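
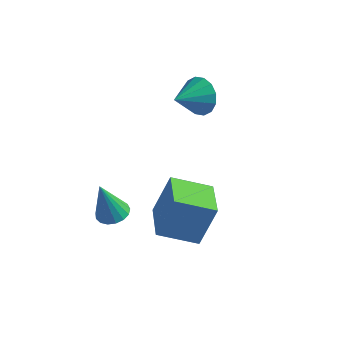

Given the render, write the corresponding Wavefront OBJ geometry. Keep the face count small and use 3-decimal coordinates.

v 1.042 -4.989 1.01
v 1.443 -4.529 2.521
v 0.203 -3.72 0.846
v 0.603 -3.26 2.357
v 2.217 -4.28 0.483
v 2.617 -3.82 1.994
v 1.377 -3.011 0.319
v 1.778 -2.551 1.83
v -0.167 0.115 3.688
v 0.197 -0.249 3.089
v -0.553 -0.935 4.092
v 0.475 -0.235 3.389
v 0.58 -0.128 3.77
v 0.486 0.044 4.128
v 0.216 0.236 4.369
v -0.156 0.395 4.427
v -0.531 0.479 4.288
v -0.808 0.466 3.987
v -0.914 0.359 3.607
v -0.819 0.187 3.249
v -0.55 -0.005 3.008
v -0.178 -0.164 2.95
v -1.521 -3.376 -0.371
v -0.935 -3.324 -0.254
v -1.799 -3.704 1.171
v -1.037 -3.058 -0.215
v -1.249 -2.865 -0.213
v -1.524 -2.789 -0.246
v -1.798 -2.848 -0.308
v -2.009 -3.027 -0.384
v -2.108 -3.287 -0.457
v -2.072 -3.567 -0.511
v -1.911 -3.803 -0.532
v -1.659 -3.941 -0.516
v -1.377 -3.95 -0.467
v -1.127 -3.828 -0.396
v -0.967 -3.601 -0.319
f 2 4 1
f 5 2 1
f 1 4 3
f 3 5 1
f 2 8 4
f 6 2 5
f 6 8 2
f 4 8 3
f 7 5 3
f 3 8 7
f 7 6 5
f 8 6 7
f 10 9 12
f 10 12 11
f 12 9 13
f 12 13 11
f 13 9 14
f 13 14 11
f 14 9 15
f 14 15 11
f 15 9 16
f 15 16 11
f 16 9 17
f 16 17 11
f 17 9 18
f 17 18 11
f 18 9 19
f 18 19 11
f 19 9 20
f 19 20 11
f 20 9 21
f 20 21 11
f 21 9 22
f 21 22 11
f 22 9 10
f 22 10 11
f 24 23 26
f 24 26 25
f 26 23 27
f 26 27 25
f 27 23 28
f 27 28 25
f 28 23 29
f 28 29 25
f 29 23 30
f 29 30 25
f 30 23 31
f 30 31 25
f 31 23 32
f 31 32 25
f 32 23 33
f 32 33 25
f 33 23 34
f 33 34 25
f 34 23 35
f 34 35 25
f 35 23 36
f 35 36 25
f 36 23 37
f 36 37 25
f 37 23 24
f 37 24 25



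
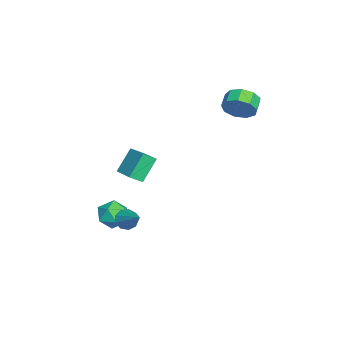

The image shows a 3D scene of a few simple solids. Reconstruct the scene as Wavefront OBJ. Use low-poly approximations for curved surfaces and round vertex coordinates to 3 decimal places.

v 2.528 -2.514 -2.409
v 3.067 -2.787 -2.819
v 3.872 -1.566 -1.271
v 2.916 -2.349 -3.005
v 2.583 -1.988 -2.912
v 2.224 -1.874 -2.584
v 2.008 -2.059 -2.174
v 2.035 -2.457 -1.874
v 2.292 -2.882 -1.824
v 2.66 -3.135 -2.048
v 2.966 -3.097 -2.441
v -0.674 -4.008 -3.525
v -0.313 -3.447 -4.364
v 0.873 -3.853 -2.756
v 1.234 -3.292 -3.595
v 0.496 -2.867 -2.943
v -0.46 -2.963 -3.419
v 1.02 -4.337 -3.701
v 0.064 -4.433 -4.177
v 0.734 -3.65 -4.473
v 0.41 -2.741 -4.005
v 0.15 -4.559 -3.115
v -0.174 -3.65 -2.647
v -0.65 -2.768 -0.8
v -0.339 -3.487 -0.263
v -1.548 -2.095 0.62
v -1.236 -2.814 1.157
v 0.756 -1.826 -0.357
v 1.068 -2.545 0.18
v -0.141 -1.153 1.063
v 0.17 -1.872 1.6
v -3.277 3.255 3.715
v -2.846 3.908 4.446
v -3.773 4.037 4.876
v -4.203 3.385 4.145
v -3.063 4.294 3.863
v -3.99 4.423 4.293
v -3.38 4.193 3.211
v -4.307 4.323 3.641
v -3.648 3.654 2.794
v -4.575 3.784 3.224
v -3.743 2.929 2.809
v -4.669 3.058 3.239
v -3.619 2.356 3.247
v -4.546 2.485 3.678
v -3.335 2.204 3.905
v -4.262 2.333 4.335
v -3.024 2.544 4.473
v -3.951 2.673 4.903
v -2.831 3.217 4.687
v -3.758 3.346 5.117
f 2 1 4
f 2 4 3
f 4 1 5
f 4 5 3
f 5 1 6
f 5 6 3
f 6 1 7
f 6 7 3
f 7 1 8
f 7 8 3
f 8 1 9
f 8 9 3
f 9 1 10
f 9 10 3
f 10 1 11
f 10 11 3
f 11 1 2
f 11 2 3
f 12 23 17
f 12 17 13
f 12 13 19
f 12 19 22
f 12 22 23
f 13 17 21
f 17 23 16
f 23 22 14
f 22 19 18
f 19 13 20
f 15 21 16
f 15 16 14
f 15 14 18
f 15 18 20
f 15 20 21
f 16 21 17
f 14 16 23
f 18 14 22
f 20 18 19
f 21 20 13
f 25 27 24
f 28 25 24
f 24 27 26
f 26 28 24
f 25 31 27
f 29 25 28
f 29 31 25
f 27 31 26
f 30 28 26
f 26 31 30
f 30 29 28
f 31 29 30
f 33 32 36
f 33 36 34
f 34 36 37
f 34 37 35
f 36 32 38
f 36 38 37
f 37 38 39
f 37 39 35
f 38 32 40
f 38 40 39
f 39 40 41
f 39 41 35
f 40 32 42
f 40 42 41
f 41 42 43
f 41 43 35
f 42 32 44
f 42 44 43
f 43 44 45
f 43 45 35
f 44 32 46
f 44 46 45
f 45 46 47
f 45 47 35
f 46 32 48
f 46 48 47
f 47 48 49
f 47 49 35
f 48 32 50
f 48 50 49
f 49 50 51
f 49 51 35
f 50 32 33
f 50 33 51
f 51 33 34
f 51 34 35



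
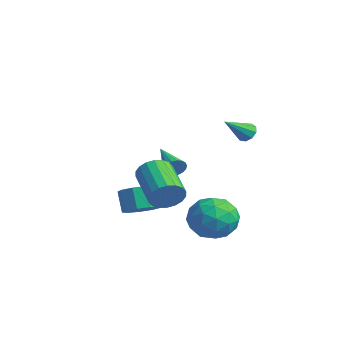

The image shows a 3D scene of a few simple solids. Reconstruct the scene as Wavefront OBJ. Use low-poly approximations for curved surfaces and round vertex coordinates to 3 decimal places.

v -0.968 -2.333 -2.205
v -0.411 -1.752 -1.932
v -0.995 -1.667 -0.922
v -1.552 -2.247 -1.195
v -0.851 -1.491 -2.208
v -1.435 -1.406 -1.198
v -1.346 -1.624 -2.483
v -1.929 -1.538 -1.473
v -1.664 -2.088 -2.628
v -2.248 -2.003 -1.618
v -1.657 -2.667 -2.575
v -2.24 -2.582 -1.564
v -1.327 -3.09 -2.349
v -1.911 -3.004 -1.338
v -0.83 -3.158 -2.056
v -1.413 -3.073 -1.045
v -0.397 -2.84 -1.832
v -0.981 -2.755 -0.822
v -0.232 -2.285 -1.784
v -0.815 -2.199 -0.773
v 3.098 0.441 3.145
v 3.322 0.732 3.499
v 3.262 -0.721 3.995
v 2.978 0.723 3.553
v 2.689 0.582 3.416
v 2.592 0.375 3.152
v 2.731 0.2 2.885
v 3.042 0.137 2.739
v 3.379 0.217 2.783
v 3.584 0.402 2.996
v 3.562 0.605 3.279
v 1.402 -2.342 -0.578
v 1.73 -1.806 -0.035
v -0.114 -1.462 0.74
v -0.442 -1.998 0.198
v 1.649 -1.591 -0.324
v -0.196 -1.247 0.451
v 1.518 -1.524 -0.664
v -0.326 -1.181 0.112
v 1.365 -1.62 -0.986
v -0.479 -1.277 -0.211
v 1.219 -1.859 -1.227
v -0.625 -1.515 -0.452
v 1.109 -2.193 -1.34
v -0.735 -1.849 -0.565
v 1.058 -2.557 -1.302
v -0.787 -2.213 -0.526
v 1.074 -2.878 -1.12
v -0.77 -2.534 -0.345
v 1.156 -3.093 -0.831
v -0.689 -2.749 -0.056
v 1.286 -3.159 -0.492
v -0.558 -2.816 0.284
v 1.439 -3.063 -0.169
v -0.405 -2.72 0.606
v 1.585 -2.825 0.072
v -0.259 -2.481 0.847
v 1.695 -2.491 0.185
v -0.149 -2.147 0.96
v 1.747 -2.127 0.146
v -0.098 -1.783 0.922
v -1.756 -0.299 -0.377
v -1.578 -0.05 0.081
v -3.484 -0.121 0.197
v -1.61 0.137 -0.074
v -1.671 0.237 -0.289
v -1.749 0.232 -0.521
v -1.828 0.121 -0.724
v -1.892 -0.073 -0.859
v -1.93 -0.312 -0.898
v -1.933 -0.548 -0.834
v -1.901 -0.735 -0.68
v -1.84 -0.835 -0.465
v -1.763 -0.83 -0.233
v -1.684 -0.719 -0.029
v -1.619 -0.525 0.105
v -1.581 -0.287 0.145
v 0.936 -0.64 -1.975
v 1.514 0.23 -2.54
v 2.606 -1.31 -1.3
v 3.184 -0.44 -1.865
v 2.488 -0.185 -0.936
v 1.456 0.229 -1.354
v 2.664 -1.309 -2.486
v 1.632 -0.895 -2.904
v 2.582 -0.183 -2.856
v 2.473 0.512 -1.898
v 1.647 -1.592 -1.942
v 1.538 -0.897 -0.984
v 1.078 -0.146 -2.317
v 3.042 -0.934 -1.523
v 2.633 -0.784 -0.977
v 2.972 -0.272 -1.309
v 1.044 -0.147 -1.62
v 1.384 0.365 -1.952
v 1.956 0.12 -1.009
v 2.736 -1.445 -1.888
v 3.076 -0.933 -2.22
v 1.148 -0.808 -2.531
v 1.487 -0.296 -2.863
v 2.164 -1.2 -2.831
v 2.046 0.123 -2.835
v 3.028 -0.271 -2.438
v 2.722 -0.782 -2.803
v 2.115 -0.539 -3.049
v 1.982 0.531 -2.272
v 2.963 0.137 -1.875
v 2.554 0.287 -1.329
v 1.947 0.53 -1.575
v 2.609 0.288 -2.458
v 1.157 -1.217 -1.965
v 2.138 -1.611 -1.568
v 2.173 -1.61 -2.265
v 1.566 -1.367 -2.511
v 1.092 -0.809 -1.402
v 2.074 -1.203 -1.005
v 2.005 -0.541 -0.791
v 1.398 -0.298 -1.037
v 1.511 -1.368 -1.382
f 2 1 5
f 2 5 3
f 3 5 6
f 3 6 4
f 5 1 7
f 5 7 6
f 6 7 8
f 6 8 4
f 7 1 9
f 7 9 8
f 8 9 10
f 8 10 4
f 9 1 11
f 9 11 10
f 10 11 12
f 10 12 4
f 11 1 13
f 11 13 12
f 12 13 14
f 12 14 4
f 13 1 15
f 13 15 14
f 14 15 16
f 14 16 4
f 15 1 17
f 15 17 16
f 16 17 18
f 16 18 4
f 17 1 19
f 17 19 18
f 18 19 20
f 18 20 4
f 19 1 2
f 19 2 20
f 20 2 3
f 20 3 4
f 22 21 24
f 22 24 23
f 24 21 25
f 24 25 23
f 25 21 26
f 25 26 23
f 26 21 27
f 26 27 23
f 27 21 28
f 27 28 23
f 28 21 29
f 28 29 23
f 29 21 30
f 29 30 23
f 30 21 31
f 30 31 23
f 31 21 22
f 31 22 23
f 33 32 36
f 33 36 34
f 34 36 37
f 34 37 35
f 36 32 38
f 36 38 37
f 37 38 39
f 37 39 35
f 38 32 40
f 38 40 39
f 39 40 41
f 39 41 35
f 40 32 42
f 40 42 41
f 41 42 43
f 41 43 35
f 42 32 44
f 42 44 43
f 43 44 45
f 43 45 35
f 44 32 46
f 44 46 45
f 45 46 47
f 45 47 35
f 46 32 48
f 46 48 47
f 47 48 49
f 47 49 35
f 48 32 50
f 48 50 49
f 49 50 51
f 49 51 35
f 50 32 52
f 50 52 51
f 51 52 53
f 51 53 35
f 52 32 54
f 52 54 53
f 53 54 55
f 53 55 35
f 54 32 56
f 54 56 55
f 55 56 57
f 55 57 35
f 56 32 58
f 56 58 57
f 57 58 59
f 57 59 35
f 58 32 60
f 58 60 59
f 59 60 61
f 59 61 35
f 60 32 33
f 60 33 61
f 61 33 34
f 61 34 35
f 63 62 65
f 63 65 64
f 65 62 66
f 65 66 64
f 66 62 67
f 66 67 64
f 67 62 68
f 67 68 64
f 68 62 69
f 68 69 64
f 69 62 70
f 69 70 64
f 70 62 71
f 70 71 64
f 71 62 72
f 71 72 64
f 72 62 73
f 72 73 64
f 73 62 74
f 73 74 64
f 74 62 75
f 74 75 64
f 75 62 76
f 75 76 64
f 76 62 77
f 76 77 64
f 77 62 63
f 77 63 64
f 78 115 94
f 115 89 118
f 94 118 83
f 115 118 94
f 78 94 90
f 94 83 95
f 90 95 79
f 94 95 90
f 78 90 99
f 90 79 100
f 99 100 85
f 90 100 99
f 78 99 111
f 99 85 114
f 111 114 88
f 99 114 111
f 78 111 115
f 111 88 119
f 115 119 89
f 111 119 115
f 79 95 106
f 95 83 109
f 106 109 87
f 95 109 106
f 83 118 96
f 118 89 117
f 96 117 82
f 118 117 96
f 89 119 116
f 119 88 112
f 116 112 80
f 119 112 116
f 88 114 113
f 114 85 101
f 113 101 84
f 114 101 113
f 85 100 105
f 100 79 102
f 105 102 86
f 100 102 105
f 81 107 93
f 107 87 108
f 93 108 82
f 107 108 93
f 81 93 91
f 93 82 92
f 91 92 80
f 93 92 91
f 81 91 98
f 91 80 97
f 98 97 84
f 91 97 98
f 81 98 103
f 98 84 104
f 103 104 86
f 98 104 103
f 81 103 107
f 103 86 110
f 107 110 87
f 103 110 107
f 82 108 96
f 108 87 109
f 96 109 83
f 108 109 96
f 80 92 116
f 92 82 117
f 116 117 89
f 92 117 116
f 84 97 113
f 97 80 112
f 113 112 88
f 97 112 113
f 86 104 105
f 104 84 101
f 105 101 85
f 104 101 105
f 87 110 106
f 110 86 102
f 106 102 79
f 110 102 106



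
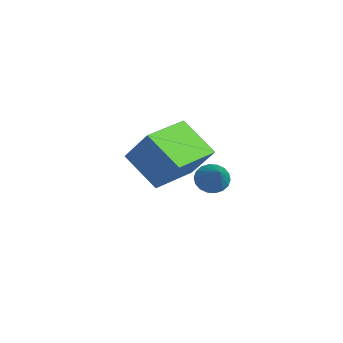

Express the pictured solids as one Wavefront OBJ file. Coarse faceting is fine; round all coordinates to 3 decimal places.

v -1.955 0.096 -0.524
v -1.229 0.956 1.007
v -3.561 1.583 -0.598
v -2.835 2.443 0.933
v -0.825 1.257 -1.713
v -0.099 2.117 -0.182
v -2.431 2.744 -1.787
v -1.705 3.604 -0.256
v 1.604 3.251 0.164
v 1.967 2.777 -0.181
v 2.836 3.429 1.216
v 2.047 3.039 -0.32
v 2.04 3.343 -0.363
v 1.946 3.628 -0.301
v 1.785 3.84 -0.147
v 1.587 3.934 0.068
v 1.393 3.894 0.302
v 1.241 3.726 0.509
v 1.16 3.464 0.648
v 1.167 3.16 0.691
v 1.261 2.874 0.629
v 1.423 2.663 0.476
v 1.62 2.568 0.26
v 1.814 2.609 0.026
f 2 4 1
f 5 2 1
f 1 4 3
f 3 5 1
f 2 8 4
f 6 2 5
f 6 8 2
f 4 8 3
f 7 5 3
f 3 8 7
f 7 6 5
f 8 6 7
f 10 9 12
f 10 12 11
f 12 9 13
f 12 13 11
f 13 9 14
f 13 14 11
f 14 9 15
f 14 15 11
f 15 9 16
f 15 16 11
f 16 9 17
f 16 17 11
f 17 9 18
f 17 18 11
f 18 9 19
f 18 19 11
f 19 9 20
f 19 20 11
f 20 9 21
f 20 21 11
f 21 9 22
f 21 22 11
f 22 9 23
f 22 23 11
f 23 9 24
f 23 24 11
f 24 9 10
f 24 10 11



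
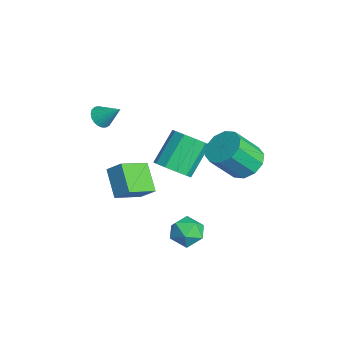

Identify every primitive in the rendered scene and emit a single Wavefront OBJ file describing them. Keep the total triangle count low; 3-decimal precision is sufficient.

v -0.407 -1.636 0.26
v 0.139 -2.12 0.973
v -0.807 -0.948 2.493
v -1.353 -0.464 1.78
v 0.466 -1.614 0.787
v -0.48 -0.442 2.307
v 0.46 -1.117 0.399
v -0.486 0.055 1.919
v 0.123 -0.818 -0.041
v -0.824 0.354 1.479
v -0.417 -0.832 -0.367
v -1.363 0.341 1.153
v -0.953 -1.152 -0.453
v -1.899 0.02 1.067
v -1.28 -1.658 -0.267
v -2.226 -0.486 1.253
v -1.274 -2.155 0.121
v -2.22 -0.983 1.641
v -0.936 -2.454 0.561
v -1.883 -1.282 2.081
v -0.397 -2.441 0.887
v -1.343 -1.268 2.407
v -4.32 -4.389 1.81
v -4.059 -4.029 1.282
v -3.64 -3.531 2.73
v -4.304 -3.89 1.333
v -4.552 -3.837 1.467
v -4.76 -3.879 1.66
v -4.892 -4.009 1.879
v -4.925 -4.205 2.086
v -4.853 -4.433 2.245
v -4.69 -4.653 2.329
v -4.462 -4.827 2.323
v -4.21 -4.926 2.228
v -3.976 -4.931 2.061
v -3.803 -4.843 1.851
v -3.718 -4.676 1.633
v -3.738 -4.46 1.446
v -3.858 -4.231 1.322
v 0.464 -1.087 -2.692
v 0.934 -0.357 -3.165
v 1.386 -2.163 -3.435
v 1.856 -1.433 -3.908
v 1.976 -1.549 -2.933
v 1.407 -0.884 -2.475
v 0.913 -1.636 -4.125
v 0.344 -0.971 -3.667
v 1.212 -0.697 -4.051
v 1.869 -0.643 -3.314
v 0.451 -1.877 -3.286
v 1.108 -1.823 -2.549
v -3.433 -2.586 -4.079
v -2.715 -4.094 -3.308
v -4.872 -2.695 -2.953
v -4.153 -4.203 -2.182
v -2.887 -1.937 -3.318
v -2.168 -3.445 -2.547
v -4.325 -2.046 -2.192
v -3.607 -3.554 -1.421
v 1.808 1.489 1.976
v 2.847 1.639 1.972
v 3.031 0.4 3.48
v 1.992 0.251 3.484
v 2.582 2.081 2.367
v 2.767 0.842 3.875
v 2.022 2.296 2.613
v 2.206 1.058 4.121
v 1.38 2.204 2.615
v 1.564 0.965 4.123
v 0.901 1.838 2.374
v 1.085 0.6 3.882
v 0.769 1.34 1.98
v 0.953 0.101 3.488
v 1.033 0.898 1.585
v 1.218 -0.341 3.093
v 1.594 0.682 1.339
v 1.778 -0.556 2.847
v 2.236 0.775 1.337
v 2.42 -0.464 2.845
v 2.715 1.14 1.578
v 2.899 -0.098 3.086
f 2 1 5
f 2 5 3
f 3 5 6
f 3 6 4
f 5 1 7
f 5 7 6
f 6 7 8
f 6 8 4
f 7 1 9
f 7 9 8
f 8 9 10
f 8 10 4
f 9 1 11
f 9 11 10
f 10 11 12
f 10 12 4
f 11 1 13
f 11 13 12
f 12 13 14
f 12 14 4
f 13 1 15
f 13 15 14
f 14 15 16
f 14 16 4
f 15 1 17
f 15 17 16
f 16 17 18
f 16 18 4
f 17 1 19
f 17 19 18
f 18 19 20
f 18 20 4
f 19 1 21
f 19 21 20
f 20 21 22
f 20 22 4
f 21 1 2
f 21 2 22
f 22 2 3
f 22 3 4
f 24 23 26
f 24 26 25
f 26 23 27
f 26 27 25
f 27 23 28
f 27 28 25
f 28 23 29
f 28 29 25
f 29 23 30
f 29 30 25
f 30 23 31
f 30 31 25
f 31 23 32
f 31 32 25
f 32 23 33
f 32 33 25
f 33 23 34
f 33 34 25
f 34 23 35
f 34 35 25
f 35 23 36
f 35 36 25
f 36 23 37
f 36 37 25
f 37 23 38
f 37 38 25
f 38 23 39
f 38 39 25
f 39 23 24
f 39 24 25
f 40 51 45
f 40 45 41
f 40 41 47
f 40 47 50
f 40 50 51
f 41 45 49
f 45 51 44
f 51 50 42
f 50 47 46
f 47 41 48
f 43 49 44
f 43 44 42
f 43 42 46
f 43 46 48
f 43 48 49
f 44 49 45
f 42 44 51
f 46 42 50
f 48 46 47
f 49 48 41
f 53 55 52
f 56 53 52
f 52 55 54
f 54 56 52
f 53 59 55
f 57 53 56
f 57 59 53
f 55 59 54
f 58 56 54
f 54 59 58
f 58 57 56
f 59 57 58
f 61 60 64
f 61 64 62
f 62 64 65
f 62 65 63
f 64 60 66
f 64 66 65
f 65 66 67
f 65 67 63
f 66 60 68
f 66 68 67
f 67 68 69
f 67 69 63
f 68 60 70
f 68 70 69
f 69 70 71
f 69 71 63
f 70 60 72
f 70 72 71
f 71 72 73
f 71 73 63
f 72 60 74
f 72 74 73
f 73 74 75
f 73 75 63
f 74 60 76
f 74 76 75
f 75 76 77
f 75 77 63
f 76 60 78
f 76 78 77
f 77 78 79
f 77 79 63
f 78 60 80
f 78 80 79
f 79 80 81
f 79 81 63
f 80 60 61
f 80 61 81
f 81 61 62
f 81 62 63



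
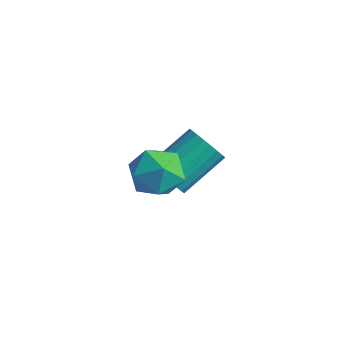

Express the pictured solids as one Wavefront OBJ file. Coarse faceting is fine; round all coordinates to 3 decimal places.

v -1.964 1.239 -0.57
v -1.401 0.821 -0.073
v -1.092 2.524 1.008
v -1.656 2.941 0.51
v -1.19 0.948 -0.333
v -0.882 2.65 0.748
v -1.114 1.125 -0.634
v -0.806 2.828 0.447
v -1.185 1.322 -0.924
v -0.876 3.025 0.157
v -1.39 1.504 -1.153
v -1.082 3.207 -0.072
v -1.695 1.641 -1.281
v -1.386 3.344 -0.2
v -2.046 1.708 -1.286
v -1.738 3.411 -0.206
v -2.383 1.694 -1.168
v -2.075 3.396 -0.087
v -2.648 1.601 -0.946
v -2.339 3.304 0.134
v -2.794 1.445 -0.659
v -2.486 3.148 0.421
v -2.797 1.254 -0.357
v -2.489 2.957 0.723
v -2.656 1.06 -0.092
v -2.348 2.763 0.989
v -2.395 0.897 0.091
v -2.087 2.6 1.171
v -2.06 0.793 0.159
v -1.752 2.496 1.24
v -1.708 0.766 0.101
v -1.4 2.469 1.182
v -0.579 -0.618 3.094
v 0.379 -0.569 3.55
v -0.079 -1.991 2.19
v 0.879 -1.942 2.646
v 0.031 -2.219 3.221
v -0.279 -1.371 3.78
v 0.579 -1.189 1.96
v 0.269 -0.341 2.519
v 1.094 -0.922 2.849
v 0.755 -1.559 3.629
v -0.455 -1.001 2.111
v -0.794 -1.638 2.891
f 2 1 5
f 2 5 3
f 3 5 6
f 3 6 4
f 5 1 7
f 5 7 6
f 6 7 8
f 6 8 4
f 7 1 9
f 7 9 8
f 8 9 10
f 8 10 4
f 9 1 11
f 9 11 10
f 10 11 12
f 10 12 4
f 11 1 13
f 11 13 12
f 12 13 14
f 12 14 4
f 13 1 15
f 13 15 14
f 14 15 16
f 14 16 4
f 15 1 17
f 15 17 16
f 16 17 18
f 16 18 4
f 17 1 19
f 17 19 18
f 18 19 20
f 18 20 4
f 19 1 21
f 19 21 20
f 20 21 22
f 20 22 4
f 21 1 23
f 21 23 22
f 22 23 24
f 22 24 4
f 23 1 25
f 23 25 24
f 24 25 26
f 24 26 4
f 25 1 27
f 25 27 26
f 26 27 28
f 26 28 4
f 27 1 29
f 27 29 28
f 28 29 30
f 28 30 4
f 29 1 31
f 29 31 30
f 30 31 32
f 30 32 4
f 31 1 2
f 31 2 32
f 32 2 3
f 32 3 4
f 33 44 38
f 33 38 34
f 33 34 40
f 33 40 43
f 33 43 44
f 34 38 42
f 38 44 37
f 44 43 35
f 43 40 39
f 40 34 41
f 36 42 37
f 36 37 35
f 36 35 39
f 36 39 41
f 36 41 42
f 37 42 38
f 35 37 44
f 39 35 43
f 41 39 40
f 42 41 34



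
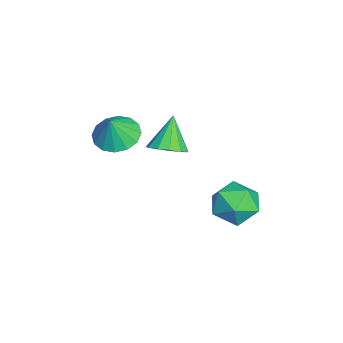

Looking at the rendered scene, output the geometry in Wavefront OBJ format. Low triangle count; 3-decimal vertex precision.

v -3.634 3.465 -3.454
v -2.771 4.124 -3.91
v -2.409 2.736 -2.19
v -1.546 3.395 -2.646
v -2.425 3.905 -2.049
v -3.182 4.355 -2.83
v -1.998 2.505 -3.27
v -2.755 2.955 -4.051
v -1.76 3.531 -3.796
v -2.024 4.396 -3.041
v -3.156 2.464 -3.059
v -3.42 3.329 -2.304
v -2.776 -1.394 1.037
v -1.925 -0.907 0.756
v -2.264 -1.606 2.223
v -2.237 -0.532 0.957
v -2.694 -0.388 1.18
v -3.172 -0.513 1.365
v -3.545 -0.875 1.461
v -3.711 -1.376 1.444
v -3.627 -1.882 1.317
v -3.315 -2.257 1.116
v -2.859 -2.401 0.893
v -2.38 -2.275 0.709
v -2.008 -1.914 0.612
v -1.841 -1.413 0.629
v -2.964 0.635 -0.006
v -2.331 0.267 0.482
v -3.916 0.845 1.386
v -2.236 0.753 0.474
v -2.371 1.202 0.314
v -2.695 1.471 0.052
v -3.104 1.475 -0.228
v -3.469 1.212 -0.438
v -3.673 0.766 -0.511
v -3.652 0.279 -0.423
v -3.412 -0.096 -0.203
v -3.03 -0.238 0.079
v -2.627 -0.103 0.335
f 1 12 6
f 1 6 2
f 1 2 8
f 1 8 11
f 1 11 12
f 2 6 10
f 6 12 5
f 12 11 3
f 11 8 7
f 8 2 9
f 4 10 5
f 4 5 3
f 4 3 7
f 4 7 9
f 4 9 10
f 5 10 6
f 3 5 12
f 7 3 11
f 9 7 8
f 10 9 2
f 14 13 16
f 14 16 15
f 16 13 17
f 16 17 15
f 17 13 18
f 17 18 15
f 18 13 19
f 18 19 15
f 19 13 20
f 19 20 15
f 20 13 21
f 20 21 15
f 21 13 22
f 21 22 15
f 22 13 23
f 22 23 15
f 23 13 24
f 23 24 15
f 24 13 25
f 24 25 15
f 25 13 26
f 25 26 15
f 26 13 14
f 26 14 15
f 28 27 30
f 28 30 29
f 30 27 31
f 30 31 29
f 31 27 32
f 31 32 29
f 32 27 33
f 32 33 29
f 33 27 34
f 33 34 29
f 34 27 35
f 34 35 29
f 35 27 36
f 35 36 29
f 36 27 37
f 36 37 29
f 37 27 38
f 37 38 29
f 38 27 39
f 38 39 29
f 39 27 28
f 39 28 29



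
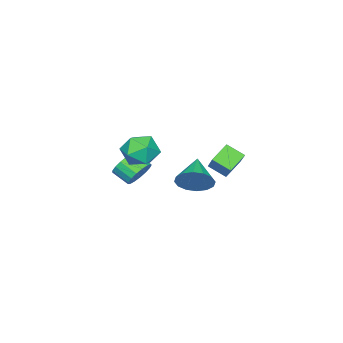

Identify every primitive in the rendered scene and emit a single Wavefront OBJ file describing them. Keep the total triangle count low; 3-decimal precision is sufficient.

v -0.889 1.885 -0.439
v 0.216 2.839 0.838
v -1.073 2.824 -0.981
v 0.032 3.778 0.296
v 0.068 1.682 -1.116
v 1.173 2.636 0.161
v -0.116 2.621 -1.658
v 0.989 3.575 -0.381
v -2.652 -0.87 -4.356
v -2.031 -1.205 -3.551
v -4.108 -1.67 -3.564
v -2.217 -0.708 -3.392
v -2.52 -0.255 -3.49
v -2.858 0.034 -3.821
v -3.141 0.08 -4.295
v -3.293 -0.129 -4.785
v -3.273 -0.536 -5.16
v -3.087 -1.032 -5.32
v -2.784 -1.486 -5.221
v -2.446 -1.774 -4.89
v -2.163 -1.82 -4.416
v -2.011 -1.612 -3.926
v 3.623 0.556 1.492
v 4.221 -0.176 1.007
v 2.219 -0.104 0.753
v 2.817 -0.836 0.268
v 2.682 -0.872 1.321
v 3.55 -0.465 1.778
v 2.89 0.185 -0.018
v 3.758 0.592 0.439
v 3.768 -0.405 0.074
v 3.64 -1.058 0.902
v 2.8 0.778 0.858
v 2.672 0.125 1.686
v -0.478 -2.794 -3.368
v 0.21 -2.521 -2.911
v 0.226 -3.493 -2.355
v -0.462 -3.766 -2.812
v -0.116 -2.396 -2.684
v -0.1 -3.368 -2.128
v -0.525 -2.363 -2.614
v -0.509 -3.335 -2.058
v -0.924 -2.428 -2.717
v -0.907 -3.4 -2.16
v -1.22 -2.577 -2.969
v -1.204 -3.549 -2.412
v -1.346 -2.776 -3.312
v -1.33 -3.748 -2.755
v -1.274 -2.979 -3.668
v -1.257 -3.951 -3.112
v -1.019 -3.14 -3.956
v -1.003 -4.111 -3.399
v -0.64 -3.221 -4.109
v -0.624 -4.193 -3.552
v -0.224 -3.205 -4.092
v -0.208 -4.176 -3.536
v 0.133 -3.094 -3.91
v 0.149 -4.066 -3.353
v 0.351 -2.915 -3.603
v 0.367 -3.887 -3.047
v 0.379 -2.708 -3.243
v 0.395 -3.68 -2.686
f 2 4 1
f 5 2 1
f 1 4 3
f 3 5 1
f 2 8 4
f 6 2 5
f 6 8 2
f 4 8 3
f 7 5 3
f 3 8 7
f 7 6 5
f 8 6 7
f 10 9 12
f 10 12 11
f 12 9 13
f 12 13 11
f 13 9 14
f 13 14 11
f 14 9 15
f 14 15 11
f 15 9 16
f 15 16 11
f 16 9 17
f 16 17 11
f 17 9 18
f 17 18 11
f 18 9 19
f 18 19 11
f 19 9 20
f 19 20 11
f 20 9 21
f 20 21 11
f 21 9 22
f 21 22 11
f 22 9 10
f 22 10 11
f 23 34 28
f 23 28 24
f 23 24 30
f 23 30 33
f 23 33 34
f 24 28 32
f 28 34 27
f 34 33 25
f 33 30 29
f 30 24 31
f 26 32 27
f 26 27 25
f 26 25 29
f 26 29 31
f 26 31 32
f 27 32 28
f 25 27 34
f 29 25 33
f 31 29 30
f 32 31 24
f 36 35 39
f 36 39 37
f 37 39 40
f 37 40 38
f 39 35 41
f 39 41 40
f 40 41 42
f 40 42 38
f 41 35 43
f 41 43 42
f 42 43 44
f 42 44 38
f 43 35 45
f 43 45 44
f 44 45 46
f 44 46 38
f 45 35 47
f 45 47 46
f 46 47 48
f 46 48 38
f 47 35 49
f 47 49 48
f 48 49 50
f 48 50 38
f 49 35 51
f 49 51 50
f 50 51 52
f 50 52 38
f 51 35 53
f 51 53 52
f 52 53 54
f 52 54 38
f 53 35 55
f 53 55 54
f 54 55 56
f 54 56 38
f 55 35 57
f 55 57 56
f 56 57 58
f 56 58 38
f 57 35 59
f 57 59 58
f 58 59 60
f 58 60 38
f 59 35 61
f 59 61 60
f 60 61 62
f 60 62 38
f 61 35 36
f 61 36 62
f 62 36 37
f 62 37 38



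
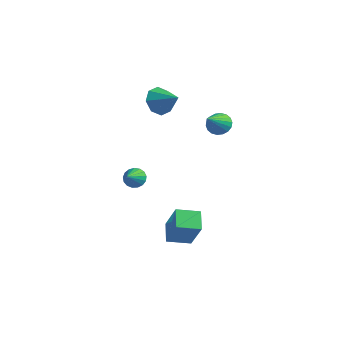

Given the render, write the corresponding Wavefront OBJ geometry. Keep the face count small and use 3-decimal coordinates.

v -0.412 -1.59 -1.706
v 0.243 -1.357 -1.785
v 0.032 -2.61 -1.034
v 0.142 -1.214 -1.5
v -0.087 -1.156 -1.262
v -0.39 -1.198 -1.126
v -0.698 -1.33 -1.122
v -0.941 -1.521 -1.252
v -1.062 -1.728 -1.486
v -1.034 -1.903 -1.771
v -0.864 -2.006 -2.04
v -0.59 -2.014 -2.233
v -0.276 -1.925 -2.305
v 0.008 -1.758 -2.24
v 0.195 -1.554 -2.052
v 1.159 3.529 1.312
v 1.395 3.122 0.665
v 1.661 2.011 2.448
v 1.691 3.294 0.763
v 1.882 3.511 0.97
v 1.93 3.733 1.245
v 1.825 3.914 1.533
v 1.588 4.018 1.778
v 1.266 4.026 1.93
v 0.923 3.935 1.96
v 0.627 3.764 1.862
v 0.436 3.546 1.655
v 0.389 3.324 1.38
v 0.494 3.144 1.092
v 0.73 3.039 0.847
v 1.052 3.031 0.695
v 3.334 -2.848 -4.736
v 4.504 -3.237 -2.95
v 2.504 -2.059 -4.021
v 3.674 -2.448 -2.235
v 4.146 -1.732 -5.025
v 5.316 -2.121 -3.239
v 3.316 -0.943 -4.31
v 4.486 -1.332 -2.524
v -3.608 3.504 1.526
v -3.197 3.989 0.666
v -2.152 3.596 2.274
v -3.508 4.52 1.206
v -3.878 4.455 1.934
v -4.09 3.833 2.423
v -4.019 3.018 2.386
v -3.708 2.488 1.846
v -3.338 2.552 1.118
v -3.126 3.174 0.629
f 2 1 4
f 2 4 3
f 4 1 5
f 4 5 3
f 5 1 6
f 5 6 3
f 6 1 7
f 6 7 3
f 7 1 8
f 7 8 3
f 8 1 9
f 8 9 3
f 9 1 10
f 9 10 3
f 10 1 11
f 10 11 3
f 11 1 12
f 11 12 3
f 12 1 13
f 12 13 3
f 13 1 14
f 13 14 3
f 14 1 15
f 14 15 3
f 15 1 2
f 15 2 3
f 17 16 19
f 17 19 18
f 19 16 20
f 19 20 18
f 20 16 21
f 20 21 18
f 21 16 22
f 21 22 18
f 22 16 23
f 22 23 18
f 23 16 24
f 23 24 18
f 24 16 25
f 24 25 18
f 25 16 26
f 25 26 18
f 26 16 27
f 26 27 18
f 27 16 28
f 27 28 18
f 28 16 29
f 28 29 18
f 29 16 30
f 29 30 18
f 30 16 31
f 30 31 18
f 31 16 17
f 31 17 18
f 33 35 32
f 36 33 32
f 32 35 34
f 34 36 32
f 33 39 35
f 37 33 36
f 37 39 33
f 35 39 34
f 38 36 34
f 34 39 38
f 38 37 36
f 39 37 38
f 41 40 43
f 41 43 42
f 43 40 44
f 43 44 42
f 44 40 45
f 44 45 42
f 45 40 46
f 45 46 42
f 46 40 47
f 46 47 42
f 47 40 48
f 47 48 42
f 48 40 49
f 48 49 42
f 49 40 41
f 49 41 42



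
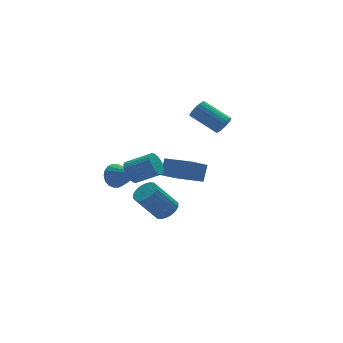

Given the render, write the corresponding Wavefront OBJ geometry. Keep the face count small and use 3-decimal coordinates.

v -4.434 -3.063 2.068
v -4.044 -3.159 1.422
v -2.956 -4.014 2.207
v -3.346 -3.917 2.852
v -3.923 -2.909 1.527
v -2.835 -3.764 2.311
v -3.879 -2.683 1.713
v -2.792 -3.537 2.498
v -3.92 -2.514 1.954
v -2.833 -3.369 2.738
v -4.039 -2.429 2.211
v -2.952 -3.284 2.996
v -4.219 -2.44 2.447
v -3.131 -3.295 3.232
v -4.431 -2.547 2.626
v -3.343 -3.401 3.41
v -4.643 -2.731 2.719
v -3.556 -3.586 3.503
v -4.824 -2.966 2.713
v -3.736 -3.821 3.498
v -4.945 -3.216 2.609
v -3.857 -4.071 3.393
v -4.988 -3.443 2.422
v -3.901 -4.297 3.207
v -4.947 -3.611 2.182
v -3.86 -4.466 2.966
v -4.828 -3.696 1.924
v -3.741 -4.551 2.709
v -4.649 -3.685 1.688
v -3.561 -4.54 2.473
v -4.437 -3.579 1.51
v -3.349 -4.433 2.294
v -4.224 -3.394 1.417
v -3.137 -4.249 2.201
v 2.337 1.03 -2.623
v 1.136 0.757 -1.877
v 1.62 2.914 -3.09
v 0.419 2.642 -2.343
v 2.861 1.478 -1.617
v 1.66 1.206 -0.87
v 2.144 3.363 -2.083
v 0.943 3.09 -1.337
v -1.262 -1.167 -2.752
v -0.686 -0.714 -2.407
v -1.903 -0.44 -0.742
v -2.478 -0.893 -1.088
v -0.881 -0.471 -2.589
v -2.097 -0.197 -0.924
v -1.151 -0.366 -2.803
v -2.367 -0.092 -1.138
v -1.443 -0.42 -3.008
v -2.659 -0.146 -1.343
v -1.699 -0.622 -3.162
v -2.915 -0.347 -1.497
v -1.869 -0.931 -3.235
v -3.085 -0.657 -1.57
v -1.918 -1.288 -3.212
v -3.134 -1.014 -1.547
v -1.837 -1.62 -3.098
v -3.054 -1.346 -1.433
v -1.643 -1.863 -2.916
v -2.859 -1.589 -1.251
v -1.373 -1.968 -2.702
v -2.589 -1.694 -1.037
v -1.081 -1.914 -2.497
v -2.297 -1.64 -0.832
v -0.825 -1.713 -2.343
v -2.041 -1.438 -0.678
v -0.655 -1.403 -2.27
v -1.871 -1.129 -0.605
v -0.606 -1.046 -2.293
v -1.822 -0.772 -0.628
v -3.024 1.528 -0.894
v -2.384 1.45 -1.448
v -2.436 -0.368 0.054
v -2.226 1.641 -1.163
v -2.225 1.811 -0.824
v -2.383 1.924 -0.5
v -2.668 1.959 -0.253
v -3.023 1.908 -0.133
v -3.378 1.783 -0.164
v -3.664 1.607 -0.34
v -3.822 1.415 -0.625
v -3.823 1.246 -0.963
v -3.665 1.133 -1.288
v -3.38 1.098 -1.534
v -3.025 1.148 -1.654
v -2.669 1.274 -1.623
v 3.691 1.091 1.613
v 4.094 0.999 2.154
v 3.211 2.518 3.067
v 2.809 2.609 2.527
v 4.238 1.169 2.01
v 3.355 2.688 2.924
v 4.299 1.328 1.806
v 3.416 2.847 2.719
v 4.267 1.45 1.573
v 3.385 2.969 2.486
v 4.148 1.517 1.345
v 3.265 3.036 2.259
v 3.959 1.52 1.159
v 3.077 3.038 2.072
v 3.73 1.457 1.042
v 2.847 2.976 1.955
v 3.495 1.338 1.011
v 2.612 2.857 1.925
v 3.289 1.182 1.073
v 2.406 2.701 1.986
v 3.145 1.012 1.216
v 2.262 2.531 2.13
v 3.084 0.853 1.421
v 2.201 2.372 2.334
v 3.115 0.731 1.654
v 2.233 2.25 2.567
v 3.235 0.664 1.881
v 2.352 2.183 2.795
v 3.423 0.662 2.068
v 2.541 2.18 2.981
v 3.653 0.724 2.185
v 2.77 2.243 3.098
v 3.888 0.843 2.215
v 3.005 2.362 3.129
f 2 1 5
f 2 5 3
f 3 5 6
f 3 6 4
f 5 1 7
f 5 7 6
f 6 7 8
f 6 8 4
f 7 1 9
f 7 9 8
f 8 9 10
f 8 10 4
f 9 1 11
f 9 11 10
f 10 11 12
f 10 12 4
f 11 1 13
f 11 13 12
f 12 13 14
f 12 14 4
f 13 1 15
f 13 15 14
f 14 15 16
f 14 16 4
f 15 1 17
f 15 17 16
f 16 17 18
f 16 18 4
f 17 1 19
f 17 19 18
f 18 19 20
f 18 20 4
f 19 1 21
f 19 21 20
f 20 21 22
f 20 22 4
f 21 1 23
f 21 23 22
f 22 23 24
f 22 24 4
f 23 1 25
f 23 25 24
f 24 25 26
f 24 26 4
f 25 1 27
f 25 27 26
f 26 27 28
f 26 28 4
f 27 1 29
f 27 29 28
f 28 29 30
f 28 30 4
f 29 1 31
f 29 31 30
f 30 31 32
f 30 32 4
f 31 1 33
f 31 33 32
f 32 33 34
f 32 34 4
f 33 1 2
f 33 2 34
f 34 2 3
f 34 3 4
f 36 38 35
f 39 36 35
f 35 38 37
f 37 39 35
f 36 42 38
f 40 36 39
f 40 42 36
f 38 42 37
f 41 39 37
f 37 42 41
f 41 40 39
f 42 40 41
f 44 43 47
f 44 47 45
f 45 47 48
f 45 48 46
f 47 43 49
f 47 49 48
f 48 49 50
f 48 50 46
f 49 43 51
f 49 51 50
f 50 51 52
f 50 52 46
f 51 43 53
f 51 53 52
f 52 53 54
f 52 54 46
f 53 43 55
f 53 55 54
f 54 55 56
f 54 56 46
f 55 43 57
f 55 57 56
f 56 57 58
f 56 58 46
f 57 43 59
f 57 59 58
f 58 59 60
f 58 60 46
f 59 43 61
f 59 61 60
f 60 61 62
f 60 62 46
f 61 43 63
f 61 63 62
f 62 63 64
f 62 64 46
f 63 43 65
f 63 65 64
f 64 65 66
f 64 66 46
f 65 43 67
f 65 67 66
f 66 67 68
f 66 68 46
f 67 43 69
f 67 69 68
f 68 69 70
f 68 70 46
f 69 43 71
f 69 71 70
f 70 71 72
f 70 72 46
f 71 43 44
f 71 44 72
f 72 44 45
f 72 45 46
f 74 73 76
f 74 76 75
f 76 73 77
f 76 77 75
f 77 73 78
f 77 78 75
f 78 73 79
f 78 79 75
f 79 73 80
f 79 80 75
f 80 73 81
f 80 81 75
f 81 73 82
f 81 82 75
f 82 73 83
f 82 83 75
f 83 73 84
f 83 84 75
f 84 73 85
f 84 85 75
f 85 73 86
f 85 86 75
f 86 73 87
f 86 87 75
f 87 73 88
f 87 88 75
f 88 73 74
f 88 74 75
f 90 89 93
f 90 93 91
f 91 93 94
f 91 94 92
f 93 89 95
f 93 95 94
f 94 95 96
f 94 96 92
f 95 89 97
f 95 97 96
f 96 97 98
f 96 98 92
f 97 89 99
f 97 99 98
f 98 99 100
f 98 100 92
f 99 89 101
f 99 101 100
f 100 101 102
f 100 102 92
f 101 89 103
f 101 103 102
f 102 103 104
f 102 104 92
f 103 89 105
f 103 105 104
f 104 105 106
f 104 106 92
f 105 89 107
f 105 107 106
f 106 107 108
f 106 108 92
f 107 89 109
f 107 109 108
f 108 109 110
f 108 110 92
f 109 89 111
f 109 111 110
f 110 111 112
f 110 112 92
f 111 89 113
f 111 113 112
f 112 113 114
f 112 114 92
f 113 89 115
f 113 115 114
f 114 115 116
f 114 116 92
f 115 89 117
f 115 117 116
f 116 117 118
f 116 118 92
f 117 89 119
f 117 119 118
f 118 119 120
f 118 120 92
f 119 89 121
f 119 121 120
f 120 121 122
f 120 122 92
f 121 89 90
f 121 90 122
f 122 90 91
f 122 91 92



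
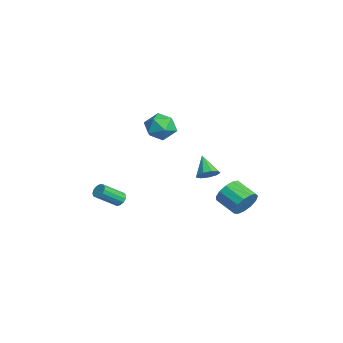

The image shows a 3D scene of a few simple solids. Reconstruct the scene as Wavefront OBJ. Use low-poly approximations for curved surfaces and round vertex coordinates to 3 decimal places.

v 3.148 -3.117 -2.906
v 3.541 -2.834 -2.668
v 3.866 -4.179 -1.597
v 3.472 -4.463 -1.834
v 3.286 -2.772 -2.514
v 3.611 -4.117 -1.443
v 2.987 -2.82 -2.484
v 3.312 -4.166 -1.413
v 2.739 -2.963 -2.588
v 3.064 -4.308 -1.517
v 2.621 -3.154 -2.793
v 2.945 -4.5 -1.721
v 2.67 -3.334 -3.033
v 2.994 -4.679 -1.962
v 2.871 -3.445 -3.233
v 3.195 -4.79 -2.162
v 3.159 -3.452 -3.329
v 3.484 -4.797 -2.258
v 3.444 -3.353 -3.291
v 3.769 -4.698 -2.22
v 3.635 -3.179 -3.13
v 3.96 -4.524 -2.059
v 3.671 -2.985 -2.898
v 3.996 -4.33 -1.827
v 4.253 2.06 -0.777
v 4.726 1.653 -0.344
v 3.147 1.94 0.317
v 4.777 2.159 -0.236
v 4.583 2.619 -0.382
v 4.235 2.817 -0.712
v 3.894 2.662 -1.073
v 3.721 2.225 -1.295
v 3.797 1.711 -1.276
v 4.086 1.361 -1.023
v 4.453 1.338 -0.655
v 2.832 0.202 3.349
v 3.851 0.26 2.928
v 2.949 -1.58 3.392
v 3.968 -1.522 2.971
v 3.775 -1.168 3.999
v 3.702 -0.067 3.972
v 3.098 -1.253 2.348
v 3.025 -0.152 2.321
v 4.015 -0.64 2.309
v 4.434 -0.588 3.33
v 2.366 -0.732 2.99
v 2.785 -0.68 4.011
v 4.273 4.414 -3.562
v 4.867 4.125 -2.798
v 3.661 3.297 -2.174
v 3.067 3.586 -2.938
v 4.618 4.61 -2.633
v 3.413 3.781 -2.01
v 4.26 5.033 -2.763
v 3.055 4.204 -2.14
v 3.906 5.259 -3.147
v 2.701 4.431 -2.524
v 3.668 5.217 -3.662
v 2.463 4.389 -3.039
v 3.623 4.921 -4.146
v 2.417 4.092 -3.523
v 3.783 4.463 -4.444
v 2.578 3.634 -3.82
v 4.099 3.99 -4.462
v 2.894 3.161 -3.838
v 4.47 3.652 -4.194
v 3.265 2.823 -3.57
v 4.779 3.556 -3.725
v 3.573 2.727 -3.102
v 4.926 3.732 -3.205
v 3.721 2.903 -2.581
f 2 1 5
f 2 5 3
f 3 5 6
f 3 6 4
f 5 1 7
f 5 7 6
f 6 7 8
f 6 8 4
f 7 1 9
f 7 9 8
f 8 9 10
f 8 10 4
f 9 1 11
f 9 11 10
f 10 11 12
f 10 12 4
f 11 1 13
f 11 13 12
f 12 13 14
f 12 14 4
f 13 1 15
f 13 15 14
f 14 15 16
f 14 16 4
f 15 1 17
f 15 17 16
f 16 17 18
f 16 18 4
f 17 1 19
f 17 19 18
f 18 19 20
f 18 20 4
f 19 1 21
f 19 21 20
f 20 21 22
f 20 22 4
f 21 1 23
f 21 23 22
f 22 23 24
f 22 24 4
f 23 1 2
f 23 2 24
f 24 2 3
f 24 3 4
f 26 25 28
f 26 28 27
f 28 25 29
f 28 29 27
f 29 25 30
f 29 30 27
f 30 25 31
f 30 31 27
f 31 25 32
f 31 32 27
f 32 25 33
f 32 33 27
f 33 25 34
f 33 34 27
f 34 25 35
f 34 35 27
f 35 25 26
f 35 26 27
f 36 47 41
f 36 41 37
f 36 37 43
f 36 43 46
f 36 46 47
f 37 41 45
f 41 47 40
f 47 46 38
f 46 43 42
f 43 37 44
f 39 45 40
f 39 40 38
f 39 38 42
f 39 42 44
f 39 44 45
f 40 45 41
f 38 40 47
f 42 38 46
f 44 42 43
f 45 44 37
f 49 48 52
f 49 52 50
f 50 52 53
f 50 53 51
f 52 48 54
f 52 54 53
f 53 54 55
f 53 55 51
f 54 48 56
f 54 56 55
f 55 56 57
f 55 57 51
f 56 48 58
f 56 58 57
f 57 58 59
f 57 59 51
f 58 48 60
f 58 60 59
f 59 60 61
f 59 61 51
f 60 48 62
f 60 62 61
f 61 62 63
f 61 63 51
f 62 48 64
f 62 64 63
f 63 64 65
f 63 65 51
f 64 48 66
f 64 66 65
f 65 66 67
f 65 67 51
f 66 48 68
f 66 68 67
f 67 68 69
f 67 69 51
f 68 48 70
f 68 70 69
f 69 70 71
f 69 71 51
f 70 48 49
f 70 49 71
f 71 49 50
f 71 50 51



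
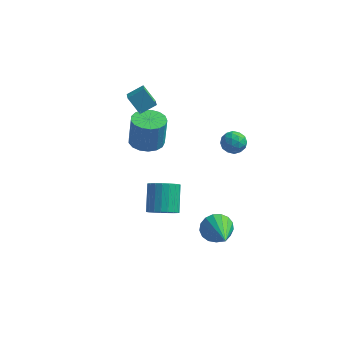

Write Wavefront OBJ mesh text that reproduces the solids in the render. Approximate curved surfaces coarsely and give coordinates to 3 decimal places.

v 1.291 -3.031 -3.574
v 1.723 -3.203 -4.249
v 2.189 -4.729 -2.566
v 1.956 -2.96 -4.048
v 2.037 -2.733 -3.738
v 1.946 -2.574 -3.39
v 1.706 -2.521 -3.085
v 1.37 -2.584 -2.892
v 1.016 -2.749 -2.855
v 0.725 -2.979 -2.983
v 0.563 -3.221 -3.246
v 0.569 -3.419 -3.585
v 0.739 -3.529 -3.921
v 1.036 -3.524 -4.178
v 1.391 -3.406 -4.296
v -3.413 0.948 -1.935
v -2.722 0.387 -1.914
v -2.637 0.551 -0.285
v -3.327 1.112 -0.305
v -2.541 0.769 -1.962
v -2.456 0.934 -0.333
v -2.56 1.193 -2.004
v -2.475 1.358 -0.375
v -2.774 1.56 -2.03
v -2.689 1.725 -0.401
v -3.135 1.787 -2.034
v -3.049 1.952 -0.405
v -3.559 1.822 -2.015
v -3.473 1.987 -0.386
v -3.95 1.656 -1.978
v -3.864 1.821 -0.349
v -4.217 1.328 -1.931
v -4.132 1.493 -0.302
v -4.301 0.913 -1.885
v -4.215 1.078 -0.255
v -4.181 0.506 -1.85
v -4.095 0.671 -0.22
v -3.885 0.2 -1.834
v -3.799 0.364 -0.205
v -3.481 0.065 -1.842
v -3.395 0.23 -0.213
v -3.061 0.133 -1.871
v -2.976 0.297 -0.241
v -4.087 1.876 -0.43
v -3.737 0.986 0.134
v -4.782 2.121 0.386
v -4.433 1.231 0.951
v -3.407 2.409 -0.011
v -3.058 1.519 0.554
v -4.103 2.654 0.806
v -3.753 1.764 1.37
v -0.887 -4.506 -1.498
v -0.501 -4.892 -0.956
v -0.786 -3.781 0.04
v -1.173 -3.394 -0.502
v -0.27 -4.715 -1.089
v -0.555 -3.603 -0.092
v -0.146 -4.501 -1.292
v -0.431 -3.389 -0.295
v -0.15 -4.287 -1.531
v -0.435 -3.176 -0.534
v -0.281 -4.112 -1.764
v -0.567 -3 -0.768
v -0.518 -4.005 -1.951
v -0.803 -2.893 -0.955
v -0.818 -3.984 -2.06
v -1.104 -2.873 -1.064
v -1.131 -4.054 -2.072
v -1.416 -2.942 -1.076
v -1.401 -4.202 -1.985
v -1.686 -3.09 -0.988
v -1.582 -4.402 -1.813
v -1.868 -3.29 -0.817
v -1.644 -4.62 -1.587
v -1.929 -3.509 -0.591
v -1.574 -4.819 -1.346
v -1.859 -3.707 -0.349
v -1.386 -4.963 -1.131
v -1.671 -3.851 -0.134
v -1.112 -5.029 -0.979
v -1.397 -3.917 0.017
v -0.798 -5.004 -0.917
v -1.084 -3.892 0.079
v 0.204 2.485 -1.642
v 0.756 2.869 -1.815
v 0.484 1.731 -2.425
v 1.036 2.115 -2.598
v 1.017 1.79 -1.985
v 0.844 2.257 -1.501
v 0.396 2.343 -2.739
v 0.223 2.81 -2.255
v 0.874 2.781 -2.493
v 1.258 2.44 -2.027
v -0.018 2.16 -2.213
v 0.366 1.819 -1.747
v 0.456 2.744 -1.66
v 0.784 1.856 -2.58
v 0.773 1.666 -2.22
v 1.098 1.892 -2.321
v 0.508 2.384 -1.475
v 0.832 2.609 -1.577
v 0.985 1.975 -1.677
v 0.408 1.991 -2.663
v 0.732 2.216 -2.765
v 0.142 2.708 -1.919
v 0.467 2.934 -2.02
v 0.255 2.625 -2.563
v 0.849 2.918 -2.16
v 1.014 2.474 -2.62
v 0.638 2.608 -2.703
v 0.536 2.882 -2.419
v 1.075 2.717 -1.886
v 1.239 2.273 -2.346
v 1.229 2.083 -1.986
v 1.127 2.357 -1.701
v 1.145 2.665 -2.285
v 0.001 2.327 -1.894
v 0.165 1.883 -2.354
v 0.113 2.243 -2.539
v 0.011 2.517 -2.254
v 0.226 2.126 -1.62
v 0.391 1.682 -2.08
v 0.704 1.718 -1.821
v 0.602 1.992 -1.537
v 0.095 1.935 -1.955
f 2 1 4
f 2 4 3
f 4 1 5
f 4 5 3
f 5 1 6
f 5 6 3
f 6 1 7
f 6 7 3
f 7 1 8
f 7 8 3
f 8 1 9
f 8 9 3
f 9 1 10
f 9 10 3
f 10 1 11
f 10 11 3
f 11 1 12
f 11 12 3
f 12 1 13
f 12 13 3
f 13 1 14
f 13 14 3
f 14 1 15
f 14 15 3
f 15 1 2
f 15 2 3
f 17 16 20
f 17 20 18
f 18 20 21
f 18 21 19
f 20 16 22
f 20 22 21
f 21 22 23
f 21 23 19
f 22 16 24
f 22 24 23
f 23 24 25
f 23 25 19
f 24 16 26
f 24 26 25
f 25 26 27
f 25 27 19
f 26 16 28
f 26 28 27
f 27 28 29
f 27 29 19
f 28 16 30
f 28 30 29
f 29 30 31
f 29 31 19
f 30 16 32
f 30 32 31
f 31 32 33
f 31 33 19
f 32 16 34
f 32 34 33
f 33 34 35
f 33 35 19
f 34 16 36
f 34 36 35
f 35 36 37
f 35 37 19
f 36 16 38
f 36 38 37
f 37 38 39
f 37 39 19
f 38 16 40
f 38 40 39
f 39 40 41
f 39 41 19
f 40 16 42
f 40 42 41
f 41 42 43
f 41 43 19
f 42 16 17
f 42 17 43
f 43 17 18
f 43 18 19
f 45 47 44
f 48 45 44
f 44 47 46
f 46 48 44
f 45 51 47
f 49 45 48
f 49 51 45
f 47 51 46
f 50 48 46
f 46 51 50
f 50 49 48
f 51 49 50
f 53 52 56
f 53 56 54
f 54 56 57
f 54 57 55
f 56 52 58
f 56 58 57
f 57 58 59
f 57 59 55
f 58 52 60
f 58 60 59
f 59 60 61
f 59 61 55
f 60 52 62
f 60 62 61
f 61 62 63
f 61 63 55
f 62 52 64
f 62 64 63
f 63 64 65
f 63 65 55
f 64 52 66
f 64 66 65
f 65 66 67
f 65 67 55
f 66 52 68
f 66 68 67
f 67 68 69
f 67 69 55
f 68 52 70
f 68 70 69
f 69 70 71
f 69 71 55
f 70 52 72
f 70 72 71
f 71 72 73
f 71 73 55
f 72 52 74
f 72 74 73
f 73 74 75
f 73 75 55
f 74 52 76
f 74 76 75
f 75 76 77
f 75 77 55
f 76 52 78
f 76 78 77
f 77 78 79
f 77 79 55
f 78 52 80
f 78 80 79
f 79 80 81
f 79 81 55
f 80 52 82
f 80 82 81
f 81 82 83
f 81 83 55
f 82 52 53
f 82 53 83
f 83 53 54
f 83 54 55
f 84 121 100
f 121 95 124
f 100 124 89
f 121 124 100
f 84 100 96
f 100 89 101
f 96 101 85
f 100 101 96
f 84 96 105
f 96 85 106
f 105 106 91
f 96 106 105
f 84 105 117
f 105 91 120
f 117 120 94
f 105 120 117
f 84 117 121
f 117 94 125
f 121 125 95
f 117 125 121
f 85 101 112
f 101 89 115
f 112 115 93
f 101 115 112
f 89 124 102
f 124 95 123
f 102 123 88
f 124 123 102
f 95 125 122
f 125 94 118
f 122 118 86
f 125 118 122
f 94 120 119
f 120 91 107
f 119 107 90
f 120 107 119
f 91 106 111
f 106 85 108
f 111 108 92
f 106 108 111
f 87 113 99
f 113 93 114
f 99 114 88
f 113 114 99
f 87 99 97
f 99 88 98
f 97 98 86
f 99 98 97
f 87 97 104
f 97 86 103
f 104 103 90
f 97 103 104
f 87 104 109
f 104 90 110
f 109 110 92
f 104 110 109
f 87 109 113
f 109 92 116
f 113 116 93
f 109 116 113
f 88 114 102
f 114 93 115
f 102 115 89
f 114 115 102
f 86 98 122
f 98 88 123
f 122 123 95
f 98 123 122
f 90 103 119
f 103 86 118
f 119 118 94
f 103 118 119
f 92 110 111
f 110 90 107
f 111 107 91
f 110 107 111
f 93 116 112
f 116 92 108
f 112 108 85
f 116 108 112



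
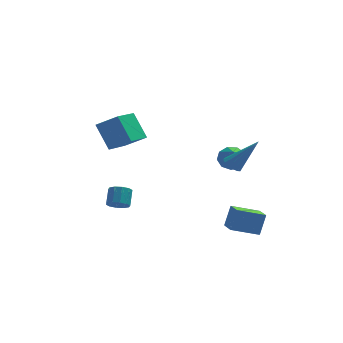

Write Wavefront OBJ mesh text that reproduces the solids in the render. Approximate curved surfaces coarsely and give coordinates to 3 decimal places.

v -3.33 -2.988 -1.328
v -2.781 -2.905 -1.581
v -2.581 -2.168 -0.904
v -3.13 -2.252 -0.652
v -3.025 -2.678 -1.756
v -2.826 -1.941 -1.079
v -3.386 -2.569 -1.768
v -3.187 -1.833 -1.091
v -3.726 -2.621 -1.612
v -3.526 -1.884 -0.935
v -3.914 -2.813 -1.347
v -3.714 -2.076 -0.671
v -3.879 -3.072 -1.076
v -3.679 -2.335 -0.399
v -3.634 -3.299 -0.901
v -3.435 -2.562 -0.224
v -3.273 -3.407 -0.889
v -3.074 -2.671 -0.212
v -2.934 -3.356 -1.045
v -2.734 -2.619 -0.368
v -2.746 -3.164 -1.309
v -2.546 -2.427 -0.633
v 2.274 -3.475 -3.341
v 2.665 -3.053 -2.186
v 2.15 -2.369 -3.703
v 2.541 -1.947 -2.548
v 3.779 -3.473 -3.852
v 4.17 -3.051 -2.697
v 3.655 -2.367 -4.214
v 4.046 -1.945 -3.059
v -3.187 2.691 -0.564
v -3.776 3.667 0.816
v -2.159 4.277 -1.247
v -2.748 5.253 0.133
v -2.052 2.287 0.207
v -2.641 3.263 1.587
v -1.024 3.873 -0.476
v -1.613 4.849 0.904
v 2.628 -1.692 0.356
v 3.075 -1.744 -0.01
v 3.952 -1.748 1.984
v 3.04 -1.448 0.029
v 2.894 -1.218 0.155
v 2.677 -1.115 0.335
v 2.447 -1.166 0.521
v 2.265 -1.359 0.662
v 2.18 -1.64 0.721
v 2.215 -1.936 0.683
v 2.361 -2.166 0.556
v 2.578 -2.27 0.376
v 2.808 -2.218 0.191
v 2.99 -2.026 0.049
v 3.138 1.352 -0.968
v 3.543 0.874 -1.433
v 2.942 -0.132 0.388
v 3.874 1.132 -1.103
v 3.861 1.492 -0.71
v 3.509 1.788 -0.438
v 2.984 1.879 -0.414
v 2.531 1.724 -0.649
v 2.362 1.395 -1.034
v 2.556 1.046 -1.388
v 3.022 0.84 -1.545
f 2 1 5
f 2 5 3
f 3 5 6
f 3 6 4
f 5 1 7
f 5 7 6
f 6 7 8
f 6 8 4
f 7 1 9
f 7 9 8
f 8 9 10
f 8 10 4
f 9 1 11
f 9 11 10
f 10 11 12
f 10 12 4
f 11 1 13
f 11 13 12
f 12 13 14
f 12 14 4
f 13 1 15
f 13 15 14
f 14 15 16
f 14 16 4
f 15 1 17
f 15 17 16
f 16 17 18
f 16 18 4
f 17 1 19
f 17 19 18
f 18 19 20
f 18 20 4
f 19 1 21
f 19 21 20
f 20 21 22
f 20 22 4
f 21 1 2
f 21 2 22
f 22 2 3
f 22 3 4
f 24 26 23
f 27 24 23
f 23 26 25
f 25 27 23
f 24 30 26
f 28 24 27
f 28 30 24
f 26 30 25
f 29 27 25
f 25 30 29
f 29 28 27
f 30 28 29
f 32 34 31
f 35 32 31
f 31 34 33
f 33 35 31
f 32 38 34
f 36 32 35
f 36 38 32
f 34 38 33
f 37 35 33
f 33 38 37
f 37 36 35
f 38 36 37
f 40 39 42
f 40 42 41
f 42 39 43
f 42 43 41
f 43 39 44
f 43 44 41
f 44 39 45
f 44 45 41
f 45 39 46
f 45 46 41
f 46 39 47
f 46 47 41
f 47 39 48
f 47 48 41
f 48 39 49
f 48 49 41
f 49 39 50
f 49 50 41
f 50 39 51
f 50 51 41
f 51 39 52
f 51 52 41
f 52 39 40
f 52 40 41
f 54 53 56
f 54 56 55
f 56 53 57
f 56 57 55
f 57 53 58
f 57 58 55
f 58 53 59
f 58 59 55
f 59 53 60
f 59 60 55
f 60 53 61
f 60 61 55
f 61 53 62
f 61 62 55
f 62 53 63
f 62 63 55
f 63 53 54
f 63 54 55



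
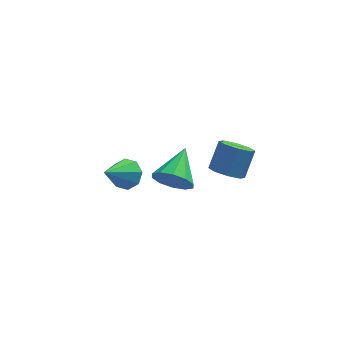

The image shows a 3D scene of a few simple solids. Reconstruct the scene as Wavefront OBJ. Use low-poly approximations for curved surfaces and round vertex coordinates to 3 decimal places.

v 0.873 0.099 -2.4
v 1.404 -0.44 -1.731
v 1.587 1.721 -1.66
v 1.756 -0.363 -2.24
v 1.771 -0.11 -2.81
v 1.443 0.223 -3.224
v 0.897 0.509 -3.322
v 0.342 0.638 -3.069
v -0.011 0.562 -2.559
v -0.026 0.308 -1.989
v 0.302 -0.025 -1.576
v 0.848 -0.311 -1.477
v -1.203 -0.6 -0.964
v -0.735 -0.325 -0.377
v -2.217 -1.62 0.324
v -1.221 0.034 -0.476
v -1.697 0.021 -0.861
v -1.884 -0.356 -1.306
v -1.671 -0.876 -1.551
v -1.185 -1.234 -1.451
v -0.709 -1.221 -1.066
v -0.523 -0.844 -0.621
v 2.761 -3.997 2.325
v 3.257 -4.587 2.498
v 3.756 -3.853 3.568
v 3.259 -3.263 3.395
v 3.497 -4.188 2.113
v 3.996 -3.454 3.182
v 3.306 -3.677 1.851
v 3.805 -2.943 2.921
v 2.795 -3.354 1.868
v 3.294 -2.62 2.937
v 2.264 -3.407 2.152
v 2.763 -2.673 3.222
v 2.024 -3.806 2.538
v 2.523 -3.072 3.607
v 2.215 -4.317 2.799
v 2.714 -3.583 3.869
v 2.726 -4.64 2.783
v 3.225 -3.906 3.852
f 2 1 4
f 2 4 3
f 4 1 5
f 4 5 3
f 5 1 6
f 5 6 3
f 6 1 7
f 6 7 3
f 7 1 8
f 7 8 3
f 8 1 9
f 8 9 3
f 9 1 10
f 9 10 3
f 10 1 11
f 10 11 3
f 11 1 12
f 11 12 3
f 12 1 2
f 12 2 3
f 14 13 16
f 14 16 15
f 16 13 17
f 16 17 15
f 17 13 18
f 17 18 15
f 18 13 19
f 18 19 15
f 19 13 20
f 19 20 15
f 20 13 21
f 20 21 15
f 21 13 22
f 21 22 15
f 22 13 14
f 22 14 15
f 24 23 27
f 24 27 25
f 25 27 28
f 25 28 26
f 27 23 29
f 27 29 28
f 28 29 30
f 28 30 26
f 29 23 31
f 29 31 30
f 30 31 32
f 30 32 26
f 31 23 33
f 31 33 32
f 32 33 34
f 32 34 26
f 33 23 35
f 33 35 34
f 34 35 36
f 34 36 26
f 35 23 37
f 35 37 36
f 36 37 38
f 36 38 26
f 37 23 39
f 37 39 38
f 38 39 40
f 38 40 26
f 39 23 24
f 39 24 40
f 40 24 25
f 40 25 26



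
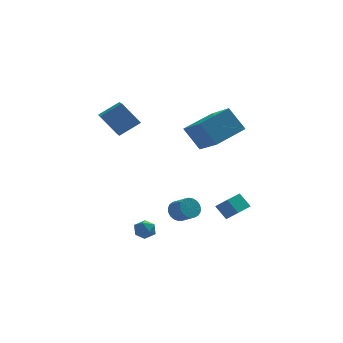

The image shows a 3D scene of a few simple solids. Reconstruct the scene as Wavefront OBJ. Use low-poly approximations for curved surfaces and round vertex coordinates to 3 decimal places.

v -4.807 1.304 4.476
v -3.601 1.498 5.277
v -4.681 3.153 3.837
v -3.475 3.347 4.638
v -3.865 0.793 3.182
v -2.659 0.987 3.983
v -3.739 2.642 2.543
v -2.533 2.836 3.344
v 1.531 -1.649 -2.453
v 2.027 -2.32 -1.691
v 1.035 -1.148 -1.688
v 1.531 -1.82 -0.926
v 2.369 -0.94 -2.374
v 2.865 -1.612 -1.612
v 1.873 -0.44 -1.609
v 2.369 -1.111 -0.847
v -0.06 2.503 2.697
v 0.536 0.772 3.767
v 1.734 3.508 3.323
v 2.331 1.778 4.393
v 0.749 1.922 1.307
v 1.346 0.192 2.377
v 2.544 2.928 1.933
v 3.14 1.197 3.003
v -3.328 -0.75 -2.934
v -2.926 -0.382 -3.346
v -2.654 -1.618 -3.054
v -2.252 -1.25 -3.466
v -2.287 -1.1 -2.8
v -2.704 -0.563 -2.726
v -2.876 -1.437 -3.674
v -3.293 -0.9 -3.6
v -2.647 -0.806 -3.804
v -2.283 -0.598 -3.264
v -3.297 -1.402 -3.136
v -2.933 -1.194 -2.596
v -1.024 -1.386 -1.751
v -0.452 -1 -1.742
v 0.057 -1.769 -1.16
v -0.516 -2.154 -1.169
v -0.588 -0.911 -1.505
v -0.079 -1.68 -0.924
v -0.799 -0.904 -1.311
v -0.29 -1.673 -0.73
v -1.049 -0.98 -1.193
v -0.54 -1.749 -0.611
v -1.295 -1.127 -1.171
v -0.786 -1.895 -0.59
v -1.494 -1.318 -1.25
v -0.985 -2.086 -0.668
v -1.612 -1.521 -1.415
v -1.103 -2.289 -0.834
v -1.628 -1.7 -1.638
v -1.119 -2.469 -1.057
v -1.54 -1.825 -1.881
v -1.031 -2.594 -1.299
v -1.363 -1.875 -2.101
v -0.854 -2.643 -1.519
v -1.127 -1.839 -2.261
v -0.618 -2.608 -1.679
v -0.873 -1.725 -2.332
v -0.364 -2.494 -1.751
v -0.646 -1.553 -2.303
v -0.137 -2.322 -1.721
v -0.484 -1.351 -2.178
v 0.025 -2.12 -1.597
v -0.416 -1.156 -1.98
v 0.093 -1.925 -1.398
f 2 4 1
f 5 2 1
f 1 4 3
f 3 5 1
f 2 8 4
f 6 2 5
f 6 8 2
f 4 8 3
f 7 5 3
f 3 8 7
f 7 6 5
f 8 6 7
f 10 12 9
f 13 10 9
f 9 12 11
f 11 13 9
f 10 16 12
f 14 10 13
f 14 16 10
f 12 16 11
f 15 13 11
f 11 16 15
f 15 14 13
f 16 14 15
f 18 20 17
f 21 18 17
f 17 20 19
f 19 21 17
f 18 24 20
f 22 18 21
f 22 24 18
f 20 24 19
f 23 21 19
f 19 24 23
f 23 22 21
f 24 22 23
f 25 36 30
f 25 30 26
f 25 26 32
f 25 32 35
f 25 35 36
f 26 30 34
f 30 36 29
f 36 35 27
f 35 32 31
f 32 26 33
f 28 34 29
f 28 29 27
f 28 27 31
f 28 31 33
f 28 33 34
f 29 34 30
f 27 29 36
f 31 27 35
f 33 31 32
f 34 33 26
f 38 37 41
f 38 41 39
f 39 41 42
f 39 42 40
f 41 37 43
f 41 43 42
f 42 43 44
f 42 44 40
f 43 37 45
f 43 45 44
f 44 45 46
f 44 46 40
f 45 37 47
f 45 47 46
f 46 47 48
f 46 48 40
f 47 37 49
f 47 49 48
f 48 49 50
f 48 50 40
f 49 37 51
f 49 51 50
f 50 51 52
f 50 52 40
f 51 37 53
f 51 53 52
f 52 53 54
f 52 54 40
f 53 37 55
f 53 55 54
f 54 55 56
f 54 56 40
f 55 37 57
f 55 57 56
f 56 57 58
f 56 58 40
f 57 37 59
f 57 59 58
f 58 59 60
f 58 60 40
f 59 37 61
f 59 61 60
f 60 61 62
f 60 62 40
f 61 37 63
f 61 63 62
f 62 63 64
f 62 64 40
f 63 37 65
f 63 65 64
f 64 65 66
f 64 66 40
f 65 37 67
f 65 67 66
f 66 67 68
f 66 68 40
f 67 37 38
f 67 38 68
f 68 38 39
f 68 39 40



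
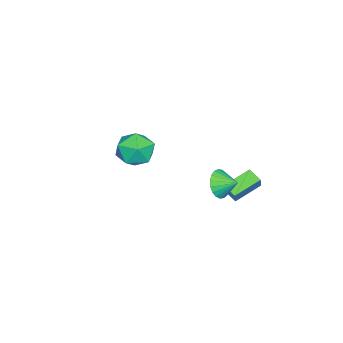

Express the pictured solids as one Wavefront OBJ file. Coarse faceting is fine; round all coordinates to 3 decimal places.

v -3.592 -3.811 -0.286
v -3.157 -3.199 -1.247
v -1.823 -4.641 -0.013
v -1.388 -4.029 -0.974
v -1.685 -3.43 0.046
v -2.778 -2.917 -0.123
v -2.202 -4.923 -1.137
v -3.295 -4.41 -1.306
v -2.298 -3.887 -1.773
v -1.978 -2.964 -1.042
v -3.002 -4.876 -0.218
v -2.682 -3.953 0.513
v -0.8 1.633 -1.241
v -2.033 2.6 -0.637
v -0.399 2.353 -1.577
v -1.632 3.321 -0.973
v -0.328 1.739 -0.447
v -1.561 2.707 0.157
v 0.073 2.46 -0.783
v -1.16 3.427 -0.179
v 2.981 2.638 2.37
v 3.567 2.838 1.758
v 3.099 3.582 2.79
v 3.258 2.945 1.604
v 2.901 2.999 1.582
v 2.558 2.991 1.696
v 2.288 2.922 1.927
v 2.138 2.804 2.234
v 2.134 2.657 2.565
v 2.276 2.507 2.862
v 2.54 2.379 3.073
v 2.88 2.297 3.163
v 3.238 2.273 3.116
v 3.552 2.313 2.94
v 3.767 2.408 2.665
v 3.845 2.544 2.339
v 3.775 2.696 2.018
f 1 12 6
f 1 6 2
f 1 2 8
f 1 8 11
f 1 11 12
f 2 6 10
f 6 12 5
f 12 11 3
f 11 8 7
f 8 2 9
f 4 10 5
f 4 5 3
f 4 3 7
f 4 7 9
f 4 9 10
f 5 10 6
f 3 5 12
f 7 3 11
f 9 7 8
f 10 9 2
f 14 16 13
f 17 14 13
f 13 16 15
f 15 17 13
f 14 20 16
f 18 14 17
f 18 20 14
f 16 20 15
f 19 17 15
f 15 20 19
f 19 18 17
f 20 18 19
f 22 21 24
f 22 24 23
f 24 21 25
f 24 25 23
f 25 21 26
f 25 26 23
f 26 21 27
f 26 27 23
f 27 21 28
f 27 28 23
f 28 21 29
f 28 29 23
f 29 21 30
f 29 30 23
f 30 21 31
f 30 31 23
f 31 21 32
f 31 32 23
f 32 21 33
f 32 33 23
f 33 21 34
f 33 34 23
f 34 21 35
f 34 35 23
f 35 21 36
f 35 36 23
f 36 21 37
f 36 37 23
f 37 21 22
f 37 22 23



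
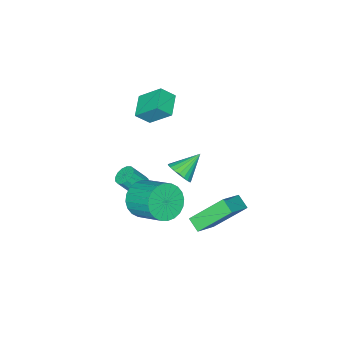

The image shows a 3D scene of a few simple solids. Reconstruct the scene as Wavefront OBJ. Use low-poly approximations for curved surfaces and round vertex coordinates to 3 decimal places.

v 2.151 -1.094 -2.96
v 2.628 -0.784 -3.072
v 3.146 -1.256 -2.173
v 2.669 -1.566 -2.06
v 2.465 -0.612 -2.888
v 2.983 -1.084 -1.989
v 2.218 -0.569 -2.723
v 2.736 -1.041 -1.824
v 1.953 -0.667 -2.621
v 2.471 -1.139 -1.722
v 1.741 -0.879 -2.61
v 2.259 -1.351 -1.711
v 1.639 -1.149 -2.693
v 2.157 -1.621 -1.794
v 1.674 -1.404 -2.847
v 2.192 -1.876 -1.948
v 1.837 -1.576 -3.031
v 2.355 -2.048 -2.132
v 2.084 -1.619 -3.196
v 2.602 -2.091 -2.297
v 2.349 -1.521 -3.298
v 2.867 -1.993 -2.399
v 2.561 -1.309 -3.309
v 3.079 -1.781 -2.41
v 2.663 -1.039 -3.226
v 3.181 -1.511 -2.327
v 0.913 4.654 -1.512
v 0.765 3.975 -1.115
v 2.254 4.867 -0.647
v 2.106 4.189 -0.25
v 2.014 3.571 -2.95
v 1.866 2.893 -2.553
v 3.355 3.785 -2.085
v 3.207 3.106 -1.688
v 3.561 2.817 1.9
v 3.975 2.886 2.46
v 2.439 3.063 2.7
v 3.964 3.159 2.359
v 3.882 3.373 2.179
v 3.745 3.49 1.951
v 3.576 3.492 1.714
v 3.405 3.376 1.509
v 3.26 3.164 1.372
v 3.168 2.892 1.326
v 3.143 2.607 1.379
v 3.191 2.358 1.522
v 3.303 2.189 1.731
v 3.459 2.128 1.969
v 3.633 2.186 2.195
v 3.795 2.354 2.37
v 3.916 2.601 2.463
v 3.151 0.152 -2.33
v 4.098 -0.1 -2.011
v 4.195 1.456 -1.071
v 3.249 1.708 -1.39
v 4.18 0.1 -2.35
v 4.277 1.656 -1.41
v 4.105 0.307 -2.686
v 4.203 1.863 -1.746
v 3.886 0.491 -2.967
v 3.983 2.047 -2.028
v 3.554 0.624 -3.152
v 3.651 2.179 -2.213
v 3.161 0.684 -3.212
v 3.258 2.24 -2.272
v 2.767 0.663 -3.137
v 2.864 2.219 -2.198
v 2.431 0.565 -2.939
v 2.528 2.121 -2
v 2.205 0.404 -2.649
v 2.302 1.96 -1.709
v 2.123 0.204 -2.31
v 2.22 1.76 -1.37
v 2.197 -0.003 -1.974
v 2.295 1.553 -1.034
v 2.417 -0.187 -1.692
v 2.514 1.369 -0.753
v 2.749 -0.319 -1.507
v 2.846 1.236 -0.568
v 3.142 -0.38 -1.448
v 3.239 1.176 -0.508
v 3.536 -0.359 -1.522
v 3.633 1.197 -0.583
v 3.872 -0.261 -1.72
v 3.969 1.295 -0.781
v -0.371 -2.518 0.79
v -0.738 -1.412 1.857
v 0.625 -1.826 0.414
v 0.258 -0.719 1.481
v 0.182 -2.961 1.439
v -0.185 -1.854 2.506
v 1.178 -2.268 1.063
v 0.811 -1.162 2.13
f 2 1 5
f 2 5 3
f 3 5 6
f 3 6 4
f 5 1 7
f 5 7 6
f 6 7 8
f 6 8 4
f 7 1 9
f 7 9 8
f 8 9 10
f 8 10 4
f 9 1 11
f 9 11 10
f 10 11 12
f 10 12 4
f 11 1 13
f 11 13 12
f 12 13 14
f 12 14 4
f 13 1 15
f 13 15 14
f 14 15 16
f 14 16 4
f 15 1 17
f 15 17 16
f 16 17 18
f 16 18 4
f 17 1 19
f 17 19 18
f 18 19 20
f 18 20 4
f 19 1 21
f 19 21 20
f 20 21 22
f 20 22 4
f 21 1 23
f 21 23 22
f 22 23 24
f 22 24 4
f 23 1 25
f 23 25 24
f 24 25 26
f 24 26 4
f 25 1 2
f 25 2 26
f 26 2 3
f 26 3 4
f 28 30 27
f 31 28 27
f 27 30 29
f 29 31 27
f 28 34 30
f 32 28 31
f 32 34 28
f 30 34 29
f 33 31 29
f 29 34 33
f 33 32 31
f 34 32 33
f 36 35 38
f 36 38 37
f 38 35 39
f 38 39 37
f 39 35 40
f 39 40 37
f 40 35 41
f 40 41 37
f 41 35 42
f 41 42 37
f 42 35 43
f 42 43 37
f 43 35 44
f 43 44 37
f 44 35 45
f 44 45 37
f 45 35 46
f 45 46 37
f 46 35 47
f 46 47 37
f 47 35 48
f 47 48 37
f 48 35 49
f 48 49 37
f 49 35 50
f 49 50 37
f 50 35 51
f 50 51 37
f 51 35 36
f 51 36 37
f 53 52 56
f 53 56 54
f 54 56 57
f 54 57 55
f 56 52 58
f 56 58 57
f 57 58 59
f 57 59 55
f 58 52 60
f 58 60 59
f 59 60 61
f 59 61 55
f 60 52 62
f 60 62 61
f 61 62 63
f 61 63 55
f 62 52 64
f 62 64 63
f 63 64 65
f 63 65 55
f 64 52 66
f 64 66 65
f 65 66 67
f 65 67 55
f 66 52 68
f 66 68 67
f 67 68 69
f 67 69 55
f 68 52 70
f 68 70 69
f 69 70 71
f 69 71 55
f 70 52 72
f 70 72 71
f 71 72 73
f 71 73 55
f 72 52 74
f 72 74 73
f 73 74 75
f 73 75 55
f 74 52 76
f 74 76 75
f 75 76 77
f 75 77 55
f 76 52 78
f 76 78 77
f 77 78 79
f 77 79 55
f 78 52 80
f 78 80 79
f 79 80 81
f 79 81 55
f 80 52 82
f 80 82 81
f 81 82 83
f 81 83 55
f 82 52 84
f 82 84 83
f 83 84 85
f 83 85 55
f 84 52 53
f 84 53 85
f 85 53 54
f 85 54 55
f 87 89 86
f 90 87 86
f 86 89 88
f 88 90 86
f 87 93 89
f 91 87 90
f 91 93 87
f 89 93 88
f 92 90 88
f 88 93 92
f 92 91 90
f 93 91 92



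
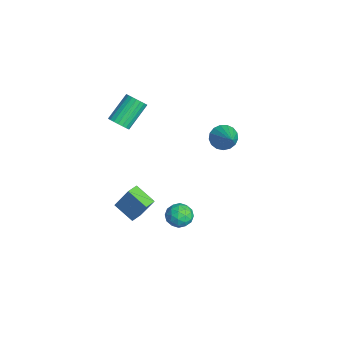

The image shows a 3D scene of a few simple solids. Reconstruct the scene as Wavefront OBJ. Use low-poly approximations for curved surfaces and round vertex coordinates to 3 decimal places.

v 2.239 0.356 -1.239
v 2.787 -0.357 -1.142
v 1.093 -0.543 -1.378
v 1.641 -1.256 -1.281
v 1.483 -0.709 -0.579
v 2.191 -0.153 -0.493
v 1.689 -0.747 -2.027
v 2.397 -0.191 -1.941
v 2.447 -1.039 -1.629
v 2.319 -1.015 -0.734
v 1.561 0.115 -1.786
v 1.433 0.139 -0.891
v 2.614 0.078 -1.178
v 1.266 -0.978 -1.342
v 1.174 -0.657 -0.929
v 1.495 -1.076 -0.872
v 2.264 0.198 -0.797
v 2.585 -0.221 -0.74
v 1.819 -0.428 -0.409
v 1.295 -0.679 -1.78
v 1.616 -1.098 -1.723
v 2.385 0.176 -1.648
v 2.706 -0.243 -1.591
v 2.061 -0.472 -2.111
v 2.736 -0.741 -1.408
v 2.062 -1.27 -1.49
v 2.09 -0.97 -1.928
v 2.506 -0.644 -1.877
v 2.661 -0.728 -0.882
v 1.987 -1.256 -0.964
v 1.894 -0.934 -0.551
v 2.311 -0.608 -0.5
v 2.461 -1.128 -1.168
v 1.893 0.356 -1.556
v 1.219 -0.172 -1.638
v 1.569 -0.292 -2.02
v 1.986 0.034 -1.969
v 1.818 0.37 -1.03
v 1.144 -0.159 -1.112
v 1.374 -0.256 -0.643
v 1.79 0.07 -0.592
v 1.419 0.228 -1.352
v -3.516 -2.778 3.275
v -2.842 -2.472 3.393
v -3.689 -1.116 4.723
v -4.364 -1.422 4.605
v -2.948 -2.303 3.153
v -3.796 -0.948 4.484
v -3.153 -2.216 2.934
v -4.001 -0.861 4.265
v -3.421 -2.227 2.774
v -4.269 -0.872 4.105
v -3.705 -2.333 2.701
v -4.553 -0.977 4.032
v -3.956 -2.515 2.727
v -4.804 -1.16 4.058
v -4.132 -2.743 2.848
v -4.979 -1.388 4.178
v -4.201 -2.977 3.042
v -5.048 -1.622 4.373
v -4.151 -3.177 3.276
v -4.999 -1.821 4.607
v -3.992 -3.307 3.511
v -4.84 -1.952 4.842
v -3.75 -3.346 3.704
v -4.598 -1.991 5.035
v -3.468 -3.287 3.823
v -4.316 -1.931 5.154
v -3.195 -3.139 3.848
v -4.042 -1.784 5.178
v -2.976 -2.929 3.773
v -3.824 -1.574 5.104
v -2.852 -2.693 3.612
v -3.699 -1.338 4.943
v 3.419 -4.689 2.214
v 3.876 -3.972 3.767
v 2.882 -4.069 2.086
v 3.339 -3.352 3.639
v 4.481 -3.908 1.541
v 4.938 -3.191 3.094
v 3.944 -3.288 1.413
v 4.401 -2.571 2.966
v -2.533 3.552 1.35
v -2.005 3.397 0.6
v -0.787 3.588 2.57
v -2.03 3.841 0.622
v -2.17 4.218 0.812
v -2.393 4.443 1.124
v -2.648 4.464 1.488
v -2.877 4.276 1.821
v -3.027 3.922 2.045
v -3.063 3.483 2.11
v -2.978 3.06 2.001
v -2.791 2.75 1.743
v -2.545 2.623 1.394
v -2.296 2.709 1.036
v -2.101 2.989 0.749
f 1 38 17
f 38 12 41
f 17 41 6
f 38 41 17
f 1 17 13
f 17 6 18
f 13 18 2
f 17 18 13
f 1 13 22
f 13 2 23
f 22 23 8
f 13 23 22
f 1 22 34
f 22 8 37
f 34 37 11
f 22 37 34
f 1 34 38
f 34 11 42
f 38 42 12
f 34 42 38
f 2 18 29
f 18 6 32
f 29 32 10
f 18 32 29
f 6 41 19
f 41 12 40
f 19 40 5
f 41 40 19
f 12 42 39
f 42 11 35
f 39 35 3
f 42 35 39
f 11 37 36
f 37 8 24
f 36 24 7
f 37 24 36
f 8 23 28
f 23 2 25
f 28 25 9
f 23 25 28
f 4 30 16
f 30 10 31
f 16 31 5
f 30 31 16
f 4 16 14
f 16 5 15
f 14 15 3
f 16 15 14
f 4 14 21
f 14 3 20
f 21 20 7
f 14 20 21
f 4 21 26
f 21 7 27
f 26 27 9
f 21 27 26
f 4 26 30
f 26 9 33
f 30 33 10
f 26 33 30
f 5 31 19
f 31 10 32
f 19 32 6
f 31 32 19
f 3 15 39
f 15 5 40
f 39 40 12
f 15 40 39
f 7 20 36
f 20 3 35
f 36 35 11
f 20 35 36
f 9 27 28
f 27 7 24
f 28 24 8
f 27 24 28
f 10 33 29
f 33 9 25
f 29 25 2
f 33 25 29
f 44 43 47
f 44 47 45
f 45 47 48
f 45 48 46
f 47 43 49
f 47 49 48
f 48 49 50
f 48 50 46
f 49 43 51
f 49 51 50
f 50 51 52
f 50 52 46
f 51 43 53
f 51 53 52
f 52 53 54
f 52 54 46
f 53 43 55
f 53 55 54
f 54 55 56
f 54 56 46
f 55 43 57
f 55 57 56
f 56 57 58
f 56 58 46
f 57 43 59
f 57 59 58
f 58 59 60
f 58 60 46
f 59 43 61
f 59 61 60
f 60 61 62
f 60 62 46
f 61 43 63
f 61 63 62
f 62 63 64
f 62 64 46
f 63 43 65
f 63 65 64
f 64 65 66
f 64 66 46
f 65 43 67
f 65 67 66
f 66 67 68
f 66 68 46
f 67 43 69
f 67 69 68
f 68 69 70
f 68 70 46
f 69 43 71
f 69 71 70
f 70 71 72
f 70 72 46
f 71 43 73
f 71 73 72
f 72 73 74
f 72 74 46
f 73 43 44
f 73 44 74
f 74 44 45
f 74 45 46
f 76 78 75
f 79 76 75
f 75 78 77
f 77 79 75
f 76 82 78
f 80 76 79
f 80 82 76
f 78 82 77
f 81 79 77
f 77 82 81
f 81 80 79
f 82 80 81
f 84 83 86
f 84 86 85
f 86 83 87
f 86 87 85
f 87 83 88
f 87 88 85
f 88 83 89
f 88 89 85
f 89 83 90
f 89 90 85
f 90 83 91
f 90 91 85
f 91 83 92
f 91 92 85
f 92 83 93
f 92 93 85
f 93 83 94
f 93 94 85
f 94 83 95
f 94 95 85
f 95 83 96
f 95 96 85
f 96 83 97
f 96 97 85
f 97 83 84
f 97 84 85

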